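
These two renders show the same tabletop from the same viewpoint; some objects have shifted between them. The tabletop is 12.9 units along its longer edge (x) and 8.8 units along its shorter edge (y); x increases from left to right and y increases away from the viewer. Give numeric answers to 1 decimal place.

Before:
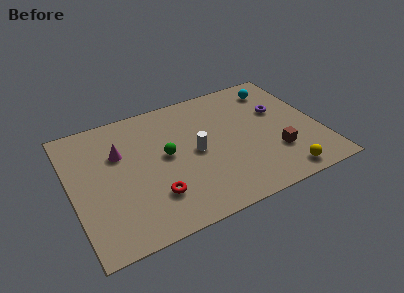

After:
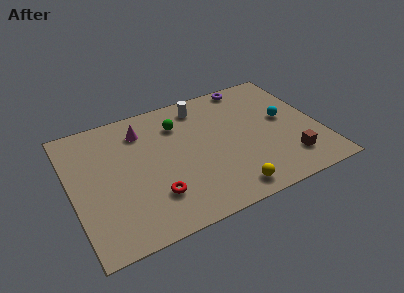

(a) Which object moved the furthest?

the white cylinder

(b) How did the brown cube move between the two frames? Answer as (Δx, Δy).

(0.6, -0.7)

The brown cube started near (10.4, 2.6) and ended near (11.0, 1.9).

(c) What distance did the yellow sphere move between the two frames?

2.8

The yellow sphere was near (10.5, 1.0) before and (7.7, 1.1) after, so it travelled √(2.8² + 0.1²) ≈ 2.8 units.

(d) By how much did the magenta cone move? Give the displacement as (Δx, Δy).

(1.3, 1.1)

The magenta cone was at about (2.6, 5.8) and moved to about (3.9, 6.9).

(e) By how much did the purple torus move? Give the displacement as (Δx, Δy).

(-1.2, 2.5)

The purple torus was at about (11.0, 5.5) and moved to about (9.8, 8.0).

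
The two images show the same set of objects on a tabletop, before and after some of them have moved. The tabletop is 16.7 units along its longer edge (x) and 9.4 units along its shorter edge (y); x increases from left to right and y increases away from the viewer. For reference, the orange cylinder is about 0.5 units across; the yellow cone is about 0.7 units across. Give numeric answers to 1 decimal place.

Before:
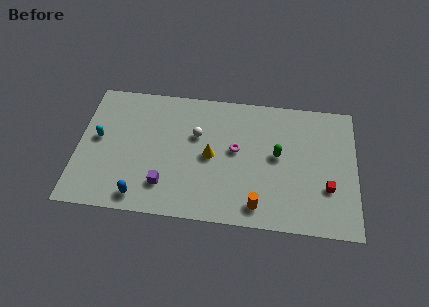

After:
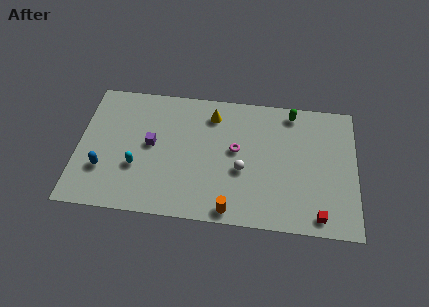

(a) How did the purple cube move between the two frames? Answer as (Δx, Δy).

(-0.9, 2.8)

The purple cube started near (5.3, 2.2) and ended near (4.4, 5.0).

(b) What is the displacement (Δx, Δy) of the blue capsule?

(-2.3, 1.7)

The blue capsule was at about (3.9, 1.2) and moved to about (1.6, 2.9).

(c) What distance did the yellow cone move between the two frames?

3.0

The yellow cone was near (8.0, 4.6) before and (8.0, 7.6) after, so it travelled √(0.0² + 3.0²) ≈ 3.0 units.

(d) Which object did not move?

the magenta torus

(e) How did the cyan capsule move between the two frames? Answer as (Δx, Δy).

(2.4, -1.8)

The cyan capsule started near (1.2, 5.1) and ended near (3.6, 3.3).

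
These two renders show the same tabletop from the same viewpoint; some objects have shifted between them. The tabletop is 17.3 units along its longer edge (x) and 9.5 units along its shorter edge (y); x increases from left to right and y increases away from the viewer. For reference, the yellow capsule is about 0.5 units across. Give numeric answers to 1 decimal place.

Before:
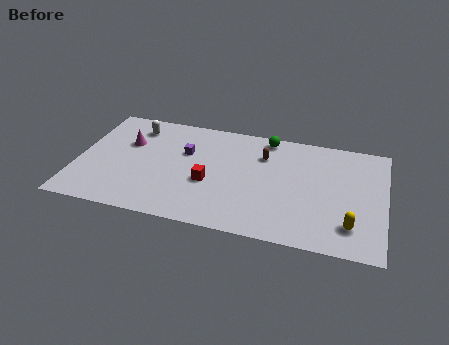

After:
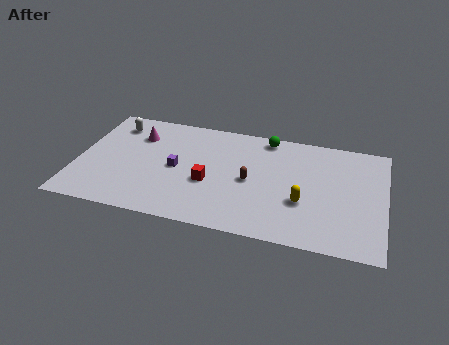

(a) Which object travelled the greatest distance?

the yellow capsule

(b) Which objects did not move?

the red cube and the green sphere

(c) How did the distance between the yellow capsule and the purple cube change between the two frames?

-3.0

The distance was about 10.3 in the first image and 7.3 in the second, so they moved 3.0 units closer together.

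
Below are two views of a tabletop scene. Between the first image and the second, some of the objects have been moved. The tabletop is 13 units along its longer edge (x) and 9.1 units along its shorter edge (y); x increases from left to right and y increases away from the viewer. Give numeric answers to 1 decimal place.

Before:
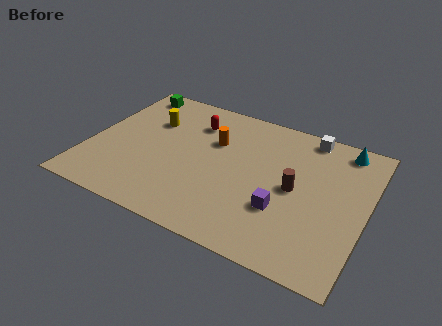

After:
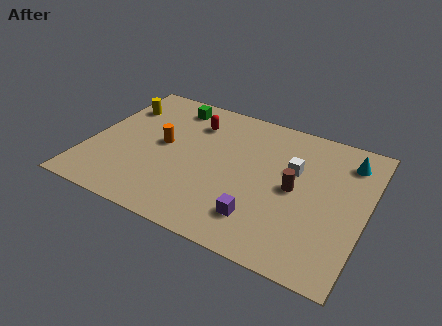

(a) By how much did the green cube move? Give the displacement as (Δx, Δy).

(2.1, -0.3)

The green cube was at about (1.3, 8.0) and moved to about (3.4, 7.7).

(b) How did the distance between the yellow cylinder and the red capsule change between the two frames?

+1.5

Before: roughly 2.1 units apart; after: 3.6. That's 1.5 units further apart.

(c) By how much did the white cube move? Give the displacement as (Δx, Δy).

(-0.4, -2.5)

From the two frames, the white cube sits at roughly (9.9, 8.2) before and (9.5, 5.7) after.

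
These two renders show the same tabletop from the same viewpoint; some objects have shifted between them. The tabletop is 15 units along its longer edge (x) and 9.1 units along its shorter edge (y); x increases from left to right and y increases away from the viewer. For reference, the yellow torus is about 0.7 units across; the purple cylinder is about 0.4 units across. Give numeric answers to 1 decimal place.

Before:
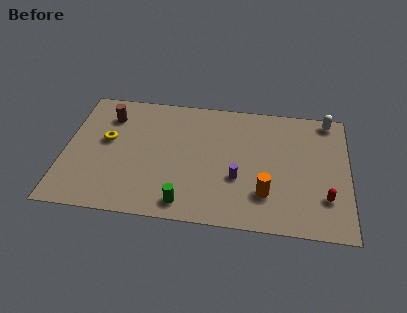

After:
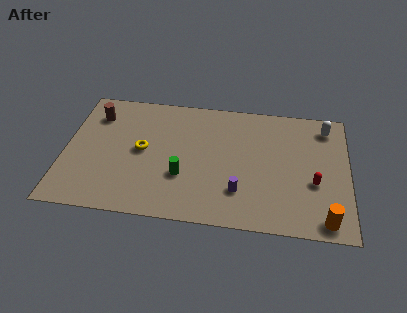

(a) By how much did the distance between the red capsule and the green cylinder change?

-0.5

They were about 7.4 units apart before and 6.9 after — 0.5 units closer together.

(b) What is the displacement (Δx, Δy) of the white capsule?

(-0.1, -0.6)

From the two frames, the white capsule sits at roughly (13.9, 8.2) before and (13.8, 7.6) after.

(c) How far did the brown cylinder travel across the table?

0.7

From (2.2, 7.0) to (1.5, 7.0), the brown cylinder covered √(0.7² + 0.0²) ≈ 0.7 units.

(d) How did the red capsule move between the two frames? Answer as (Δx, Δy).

(-0.6, 1.0)

The red capsule started near (13.8, 2.5) and ended near (13.2, 3.5).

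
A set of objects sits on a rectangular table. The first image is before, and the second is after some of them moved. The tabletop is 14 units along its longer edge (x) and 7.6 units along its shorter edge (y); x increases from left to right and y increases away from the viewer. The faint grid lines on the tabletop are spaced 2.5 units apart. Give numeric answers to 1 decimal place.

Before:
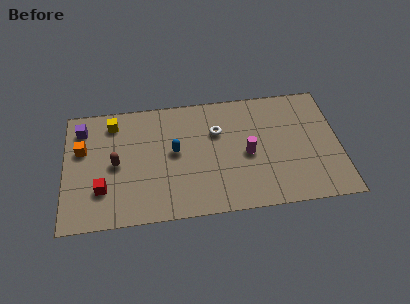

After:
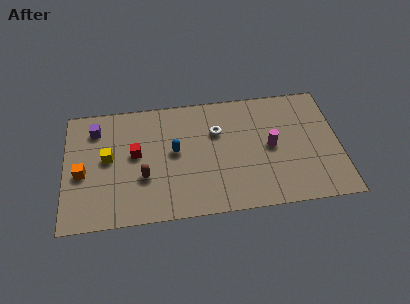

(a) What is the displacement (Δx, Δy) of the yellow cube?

(-0.3, -2.2)

The yellow cube started near (2.5, 6.3) and ended near (2.2, 4.1).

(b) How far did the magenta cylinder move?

1.2

The magenta cylinder moved from about (9.3, 3.5) to (10.5, 3.8), a distance of √(1.2² + 0.3²) ≈ 1.2.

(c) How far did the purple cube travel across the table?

0.7

From (0.9, 6.1) to (1.6, 6.0), the purple cube covered √(0.7² + 0.1²) ≈ 0.7 units.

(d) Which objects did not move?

the blue capsule and the white torus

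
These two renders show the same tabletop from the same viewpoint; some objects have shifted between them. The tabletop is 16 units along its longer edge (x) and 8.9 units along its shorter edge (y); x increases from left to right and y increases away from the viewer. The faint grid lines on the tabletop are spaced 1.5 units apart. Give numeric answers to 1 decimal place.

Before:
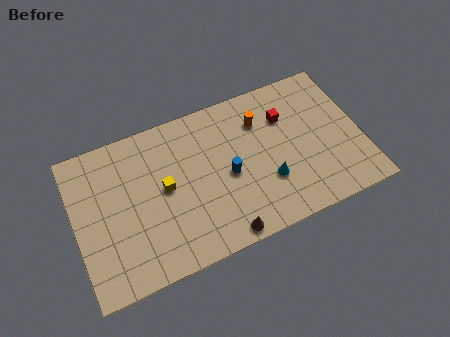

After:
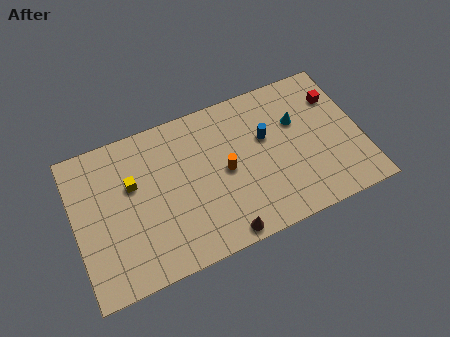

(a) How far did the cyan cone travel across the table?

3.5

From (10.6, 2.9) to (12.6, 5.8), the cyan cone covered √(2.0² + 2.9²) ≈ 3.5 units.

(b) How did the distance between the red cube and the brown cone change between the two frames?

+2.2

The distance was about 6.9 in the first image and 9.1 in the second, so they moved 2.2 units further apart.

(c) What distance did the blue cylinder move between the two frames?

2.7

The blue cylinder was near (8.5, 4.1) before and (10.8, 5.5) after, so it travelled √(2.3² + 1.4²) ≈ 2.7 units.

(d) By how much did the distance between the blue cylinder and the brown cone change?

+2.2

They were about 3.4 units apart before and 5.6 after — 2.2 units further apart.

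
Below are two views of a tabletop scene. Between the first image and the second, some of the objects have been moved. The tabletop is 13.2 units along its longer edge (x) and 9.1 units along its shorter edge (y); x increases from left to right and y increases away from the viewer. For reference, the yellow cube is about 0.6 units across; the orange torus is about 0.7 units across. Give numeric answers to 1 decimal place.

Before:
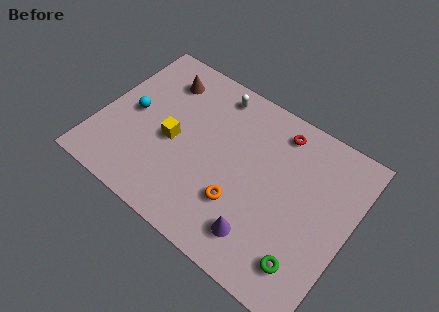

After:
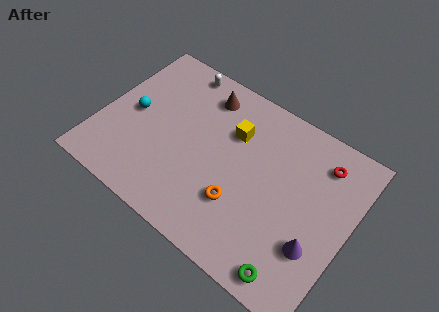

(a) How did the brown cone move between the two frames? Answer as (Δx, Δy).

(2.2, 0.3)

The brown cone started near (2.7, 7.2) and ended near (4.9, 7.5).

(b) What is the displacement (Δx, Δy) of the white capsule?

(-2.1, 0.3)

From the two frames, the white capsule sits at roughly (5.4, 7.9) before and (3.3, 8.2) after.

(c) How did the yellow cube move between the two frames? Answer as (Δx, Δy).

(2.8, 2.2)

The yellow cube was at about (3.9, 4.1) and moved to about (6.7, 6.3).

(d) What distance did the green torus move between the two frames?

0.9

The green torus moved from about (11.5, 1.8) to (11.1, 1.0), a distance of √(0.4² + 0.8²) ≈ 0.9.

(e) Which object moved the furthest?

the yellow cube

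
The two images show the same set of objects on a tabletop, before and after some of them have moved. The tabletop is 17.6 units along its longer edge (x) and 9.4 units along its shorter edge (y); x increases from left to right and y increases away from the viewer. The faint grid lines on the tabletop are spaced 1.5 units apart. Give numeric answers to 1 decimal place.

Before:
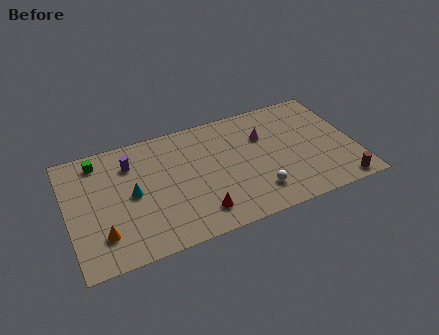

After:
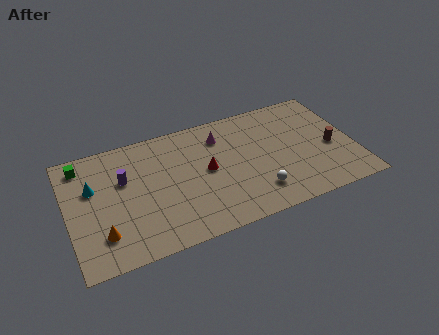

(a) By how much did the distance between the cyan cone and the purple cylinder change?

-0.5

The distance was about 2.4 in the first image and 1.9 in the second, so they moved 0.5 units closer together.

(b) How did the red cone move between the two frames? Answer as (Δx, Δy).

(0.8, 3.1)

The red cone started near (7.7, 1.8) and ended near (8.5, 4.9).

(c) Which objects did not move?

the orange cone and the white sphere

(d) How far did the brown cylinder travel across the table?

3.2

From (16.3, 0.9) to (16.2, 4.1), the brown cylinder covered √(0.1² + 3.2²) ≈ 3.2 units.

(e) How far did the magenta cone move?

2.8

From (12.2, 6.4) to (9.6, 7.3), the magenta cone covered √(2.6² + 0.9²) ≈ 2.8 units.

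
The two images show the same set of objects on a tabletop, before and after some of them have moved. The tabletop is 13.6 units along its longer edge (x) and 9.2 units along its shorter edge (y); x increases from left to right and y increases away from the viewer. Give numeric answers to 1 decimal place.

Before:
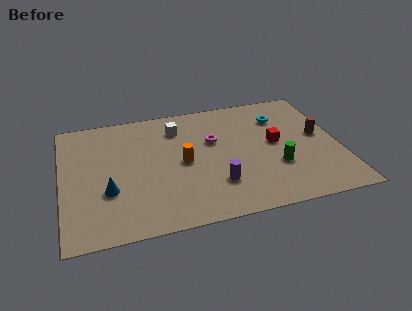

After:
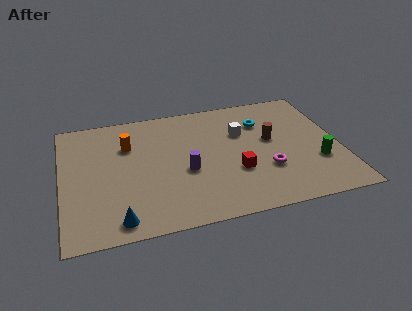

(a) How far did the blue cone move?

2.1

The blue cone was near (2.2, 3.2) before and (2.6, 1.1) after, so it travelled √(0.4² + 2.1²) ≈ 2.1 units.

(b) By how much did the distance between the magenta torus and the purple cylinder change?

+0.7

Before: roughly 3.3 units apart; after: 4.0. That's 0.7 units further apart.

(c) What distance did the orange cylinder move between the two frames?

3.2

From (5.9, 4.5) to (3.3, 6.4), the orange cylinder covered √(2.6² + 1.9²) ≈ 3.2 units.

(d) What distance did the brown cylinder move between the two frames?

2.4

From (12.7, 5.0) to (10.3, 5.2), the brown cylinder covered √(2.4² + 0.2²) ≈ 2.4 units.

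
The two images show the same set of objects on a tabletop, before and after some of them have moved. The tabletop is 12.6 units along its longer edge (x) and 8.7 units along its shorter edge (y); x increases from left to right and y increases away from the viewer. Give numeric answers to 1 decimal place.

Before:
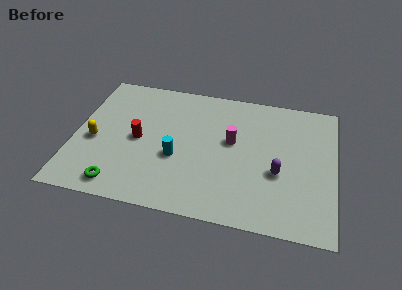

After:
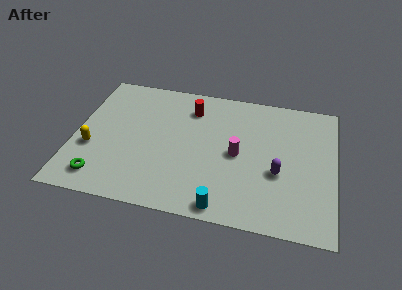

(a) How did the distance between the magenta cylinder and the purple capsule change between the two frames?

-0.6

They were about 2.8 units apart before and 2.2 after — 0.6 units closer together.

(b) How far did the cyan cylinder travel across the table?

3.5

The cyan cylinder moved from about (5.0, 3.4) to (7.4, 0.8), a distance of √(2.4² + 2.6²) ≈ 3.5.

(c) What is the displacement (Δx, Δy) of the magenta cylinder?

(0.3, -0.8)

The magenta cylinder was at about (7.6, 5.0) and moved to about (7.9, 4.2).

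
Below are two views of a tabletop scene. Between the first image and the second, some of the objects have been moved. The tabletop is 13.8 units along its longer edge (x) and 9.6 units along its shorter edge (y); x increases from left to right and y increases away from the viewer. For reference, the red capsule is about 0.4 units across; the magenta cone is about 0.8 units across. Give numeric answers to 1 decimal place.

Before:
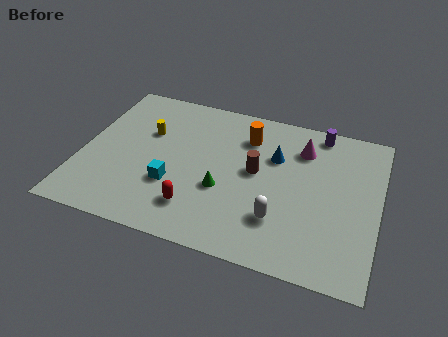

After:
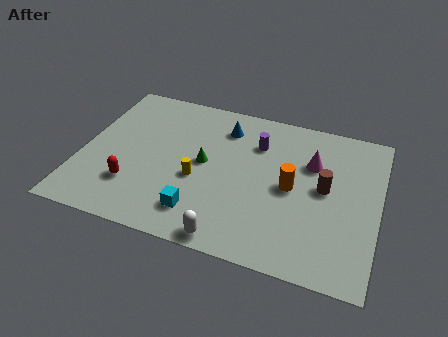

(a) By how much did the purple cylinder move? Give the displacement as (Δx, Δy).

(-2.8, -1.6)

The purple cylinder was at about (10.8, 8.6) and moved to about (8.0, 7.0).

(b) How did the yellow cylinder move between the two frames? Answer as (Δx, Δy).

(2.6, -2.3)

From the two frames, the yellow cylinder sits at roughly (2.9, 6.2) before and (5.5, 3.9) after.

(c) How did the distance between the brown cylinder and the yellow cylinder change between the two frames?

+0.6

The distance was about 5.3 in the first image and 5.9 in the second, so they moved 0.6 units further apart.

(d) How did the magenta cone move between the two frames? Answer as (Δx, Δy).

(0.5, -0.8)

From the two frames, the magenta cone sits at roughly (10.1, 7.3) before and (10.6, 6.5) after.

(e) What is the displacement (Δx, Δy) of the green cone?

(-1.0, 1.4)

From the two frames, the green cone sits at roughly (6.7, 3.6) before and (5.7, 5.0) after.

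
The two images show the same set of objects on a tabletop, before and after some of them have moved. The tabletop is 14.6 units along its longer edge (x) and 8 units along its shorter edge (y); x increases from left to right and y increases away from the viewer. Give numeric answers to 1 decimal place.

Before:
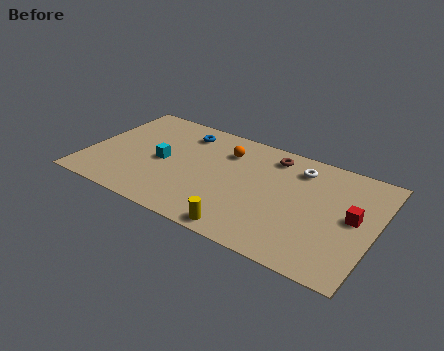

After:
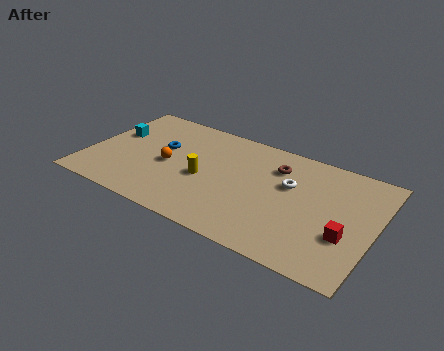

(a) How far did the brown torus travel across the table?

0.8

The brown torus was near (9.1, 6.7) before and (9.4, 6.0) after, so it travelled √(0.3² + 0.7²) ≈ 0.8 units.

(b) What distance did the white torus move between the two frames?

1.4

The white torus moved from about (10.5, 6.4) to (10.2, 5.0), a distance of √(0.3² + 1.4²) ≈ 1.4.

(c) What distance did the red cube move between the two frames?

1.4

From (13.5, 4.2) to (13.3, 2.8), the red cube covered √(0.2² + 1.4²) ≈ 1.4 units.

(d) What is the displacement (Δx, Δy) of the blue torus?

(-0.9, -1.7)

The blue torus started near (4.5, 6.5) and ended near (3.6, 4.8).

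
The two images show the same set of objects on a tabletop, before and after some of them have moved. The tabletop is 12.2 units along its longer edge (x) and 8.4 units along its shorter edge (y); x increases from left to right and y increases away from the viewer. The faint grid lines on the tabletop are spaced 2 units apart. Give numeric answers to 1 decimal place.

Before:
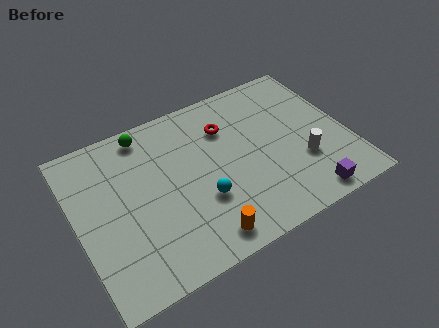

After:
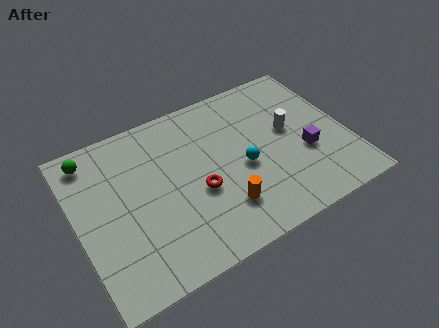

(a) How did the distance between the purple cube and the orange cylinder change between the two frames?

-0.6

The distance was about 4.7 in the first image and 4.1 in the second, so they moved 0.6 units closer together.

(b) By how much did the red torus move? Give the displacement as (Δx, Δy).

(-1.7, -2.7)

The red torus was at about (7.0, 6.1) and moved to about (5.3, 3.4).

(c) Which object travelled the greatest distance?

the red torus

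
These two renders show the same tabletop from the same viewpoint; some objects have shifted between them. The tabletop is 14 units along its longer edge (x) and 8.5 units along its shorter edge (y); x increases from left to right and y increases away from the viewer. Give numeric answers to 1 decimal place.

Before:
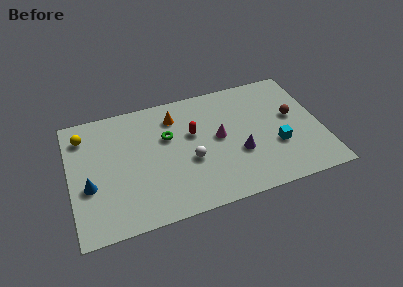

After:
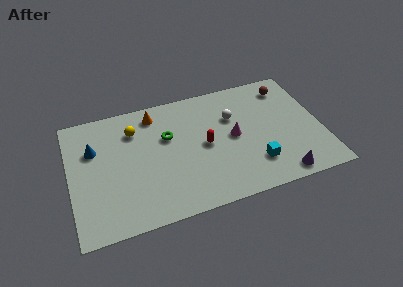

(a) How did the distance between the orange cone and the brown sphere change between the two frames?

+0.7

Before: roughly 6.8 units apart; after: 7.5. That's 0.7 units further apart.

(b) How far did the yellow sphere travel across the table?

2.8

The yellow sphere moved from about (0.9, 6.8) to (3.7, 6.4), a distance of √(2.8² + 0.4²) ≈ 2.8.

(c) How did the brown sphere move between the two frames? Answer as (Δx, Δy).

(-0.1, 2.2)

From the two frames, the brown sphere sits at roughly (12.5, 4.8) before and (12.4, 7.0) after.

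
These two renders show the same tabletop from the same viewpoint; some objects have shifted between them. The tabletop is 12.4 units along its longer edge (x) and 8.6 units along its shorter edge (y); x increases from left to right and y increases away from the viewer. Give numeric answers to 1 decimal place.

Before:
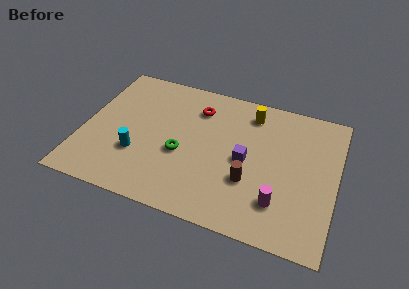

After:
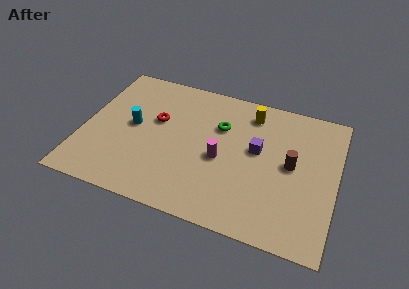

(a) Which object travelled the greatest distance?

the magenta cylinder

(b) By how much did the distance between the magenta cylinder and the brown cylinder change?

+1.8

Before: roughly 1.7 units apart; after: 3.5. That's 1.8 units further apart.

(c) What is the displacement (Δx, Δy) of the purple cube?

(0.5, 0.8)

The purple cube was at about (8.0, 4.1) and moved to about (8.5, 4.9).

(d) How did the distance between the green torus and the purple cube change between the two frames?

-1.1

Before: roughly 3.2 units apart; after: 2.1. That's 1.1 units closer together.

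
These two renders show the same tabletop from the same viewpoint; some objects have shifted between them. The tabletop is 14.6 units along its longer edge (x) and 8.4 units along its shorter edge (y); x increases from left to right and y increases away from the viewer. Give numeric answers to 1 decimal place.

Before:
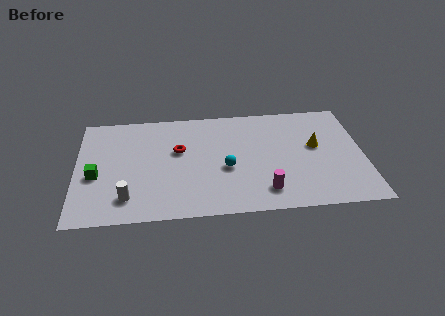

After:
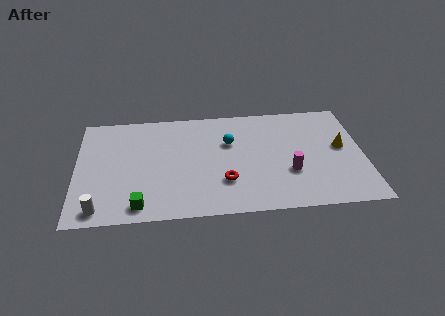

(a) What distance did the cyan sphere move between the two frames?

2.0

The cyan sphere moved from about (7.6, 3.5) to (7.8, 5.5), a distance of √(0.2² + 2.0²) ≈ 2.0.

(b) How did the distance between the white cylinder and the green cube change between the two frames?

-0.4

They were about 2.4 units apart before and 2.0 after — 0.4 units closer together.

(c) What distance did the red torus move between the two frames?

3.5

From (5.2, 5.1) to (7.5, 2.5), the red torus covered √(2.3² + 2.6²) ≈ 3.5 units.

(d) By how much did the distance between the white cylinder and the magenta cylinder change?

+2.9

Before: roughly 6.9 units apart; after: 9.8. That's 2.9 units further apart.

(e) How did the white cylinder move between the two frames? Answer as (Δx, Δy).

(-1.4, -0.7)

The white cylinder started near (2.6, 1.7) and ended near (1.2, 1.0).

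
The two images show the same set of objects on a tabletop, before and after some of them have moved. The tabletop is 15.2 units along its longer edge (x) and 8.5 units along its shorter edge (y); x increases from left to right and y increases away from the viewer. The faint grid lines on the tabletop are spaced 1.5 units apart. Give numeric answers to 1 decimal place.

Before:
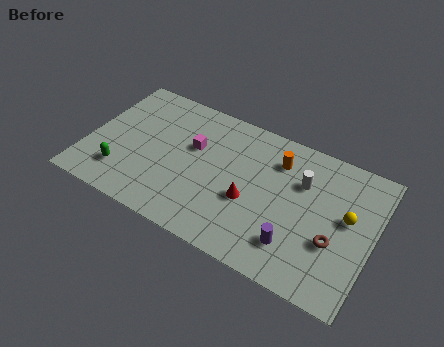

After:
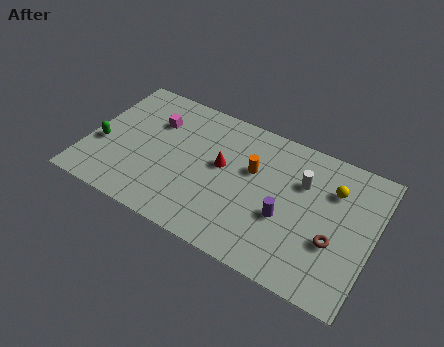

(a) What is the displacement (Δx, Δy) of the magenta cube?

(-2.2, 0.7)

From the two frames, the magenta cube sits at roughly (5.5, 5.3) before and (3.3, 6.0) after.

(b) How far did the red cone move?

2.2

The red cone moved from about (8.8, 3.4) to (7.1, 4.8), a distance of √(1.7² + 1.4²) ≈ 2.2.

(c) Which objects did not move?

the brown torus and the white cylinder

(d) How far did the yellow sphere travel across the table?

1.6

The yellow sphere was near (13.8, 4.8) before and (12.9, 6.1) after, so it travelled √(0.9² + 1.3²) ≈ 1.6 units.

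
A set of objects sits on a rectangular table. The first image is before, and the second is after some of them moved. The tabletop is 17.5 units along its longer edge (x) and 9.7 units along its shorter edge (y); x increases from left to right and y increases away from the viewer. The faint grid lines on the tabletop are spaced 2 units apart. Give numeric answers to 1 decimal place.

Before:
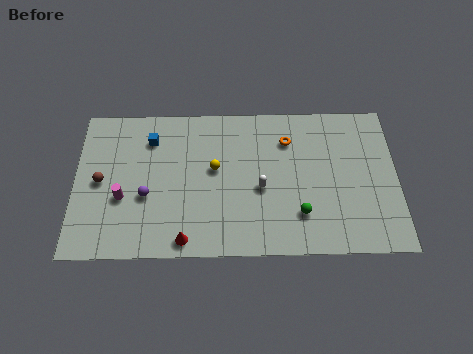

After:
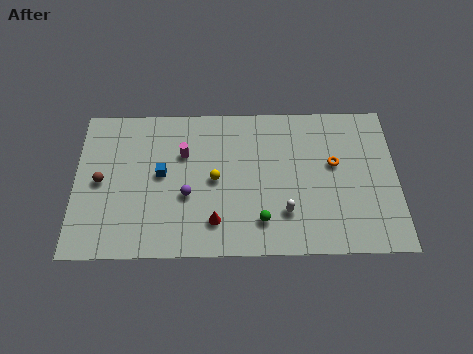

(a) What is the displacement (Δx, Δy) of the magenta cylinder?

(3.3, 2.8)

From the two frames, the magenta cylinder sits at roughly (2.6, 3.7) before and (5.9, 6.5) after.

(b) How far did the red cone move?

1.9

From (6.0, 1.0) to (7.6, 2.1), the red cone covered √(1.6² + 1.1²) ≈ 1.9 units.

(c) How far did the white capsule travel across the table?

2.1

The white capsule moved from about (10.1, 4.2) to (11.4, 2.6), a distance of √(1.3² + 1.6²) ≈ 2.1.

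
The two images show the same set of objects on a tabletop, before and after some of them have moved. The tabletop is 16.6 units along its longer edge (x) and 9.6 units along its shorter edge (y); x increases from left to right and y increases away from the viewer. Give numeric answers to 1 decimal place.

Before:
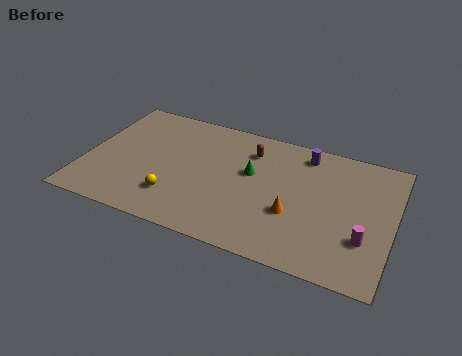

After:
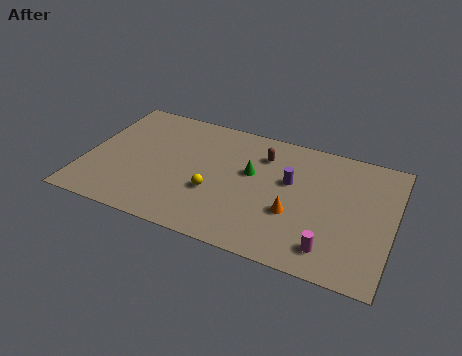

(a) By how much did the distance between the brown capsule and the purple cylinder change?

-0.8

The distance was about 3.0 in the first image and 2.2 in the second, so they moved 0.8 units closer together.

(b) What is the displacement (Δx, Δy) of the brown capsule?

(0.7, -0.1)

The brown capsule started near (8.7, 7.4) and ended near (9.4, 7.3).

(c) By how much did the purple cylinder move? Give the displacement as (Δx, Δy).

(-0.6, -2.4)

From the two frames, the purple cylinder sits at roughly (11.6, 8.2) before and (11.0, 5.8) after.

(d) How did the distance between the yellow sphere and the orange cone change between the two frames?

-2.1

Before: roughly 6.4 units apart; after: 4.3. That's 2.1 units closer together.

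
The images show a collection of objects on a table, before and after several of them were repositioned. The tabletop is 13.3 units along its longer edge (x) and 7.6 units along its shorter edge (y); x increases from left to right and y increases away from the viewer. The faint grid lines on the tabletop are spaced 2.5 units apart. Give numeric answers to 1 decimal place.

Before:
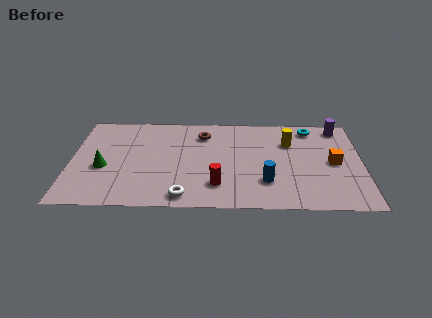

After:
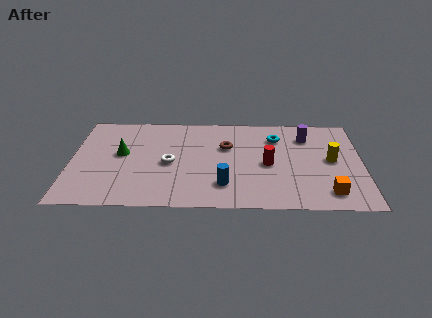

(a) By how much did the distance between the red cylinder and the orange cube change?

-2.1

The distance was about 5.6 in the first image and 3.5 in the second, so they moved 2.1 units closer together.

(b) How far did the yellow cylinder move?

2.4

From (10.0, 5.3) to (11.9, 3.9), the yellow cylinder covered √(1.9² + 1.4²) ≈ 2.4 units.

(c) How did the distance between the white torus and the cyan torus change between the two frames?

-2.7

Before: roughly 8.1 units apart; after: 5.4. That's 2.7 units closer together.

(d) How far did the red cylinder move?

2.9

From (6.7, 1.8) to (9.0, 3.5), the red cylinder covered √(2.3² + 1.7²) ≈ 2.9 units.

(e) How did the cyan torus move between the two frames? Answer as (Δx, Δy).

(-1.6, -0.8)

From the two frames, the cyan torus sits at roughly (11.0, 6.5) before and (9.4, 5.7) after.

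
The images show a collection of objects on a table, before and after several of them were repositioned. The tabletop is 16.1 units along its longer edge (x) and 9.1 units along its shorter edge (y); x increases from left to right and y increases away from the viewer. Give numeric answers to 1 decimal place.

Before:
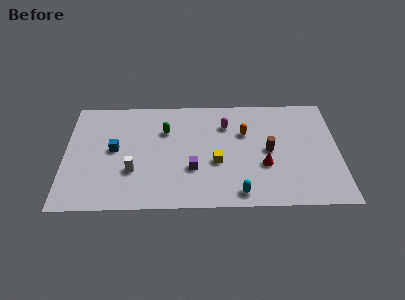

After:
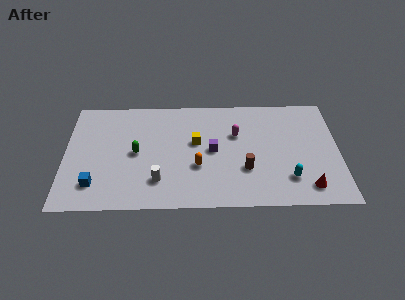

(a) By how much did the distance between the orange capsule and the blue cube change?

-1.7

They were about 7.8 units apart before and 6.1 after — 1.7 units closer together.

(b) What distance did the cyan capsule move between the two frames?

3.1

The cyan capsule moved from about (10.2, 1.1) to (13.1, 2.2), a distance of √(2.9² + 1.1²) ≈ 3.1.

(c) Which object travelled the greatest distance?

the orange capsule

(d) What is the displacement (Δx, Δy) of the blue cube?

(-1.1, -2.8)

The blue cube was at about (2.9, 4.8) and moved to about (1.8, 2.0).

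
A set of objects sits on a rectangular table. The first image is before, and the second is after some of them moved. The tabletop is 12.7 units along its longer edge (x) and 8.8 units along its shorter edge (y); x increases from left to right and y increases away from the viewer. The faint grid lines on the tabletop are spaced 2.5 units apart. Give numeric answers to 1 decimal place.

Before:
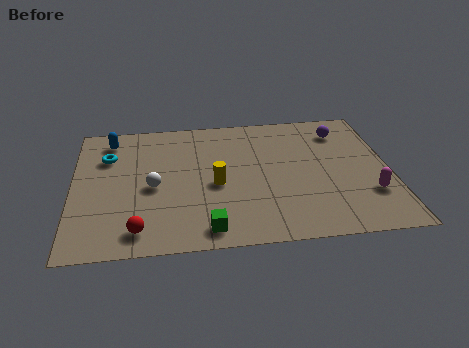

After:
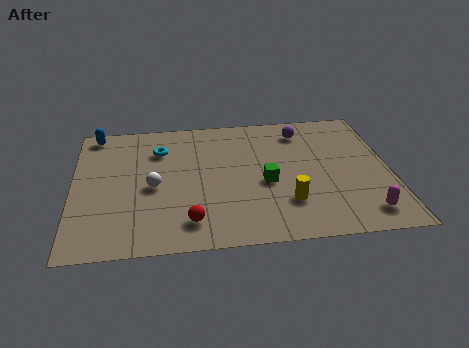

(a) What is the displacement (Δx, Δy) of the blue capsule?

(-0.6, 0.5)

The blue capsule was at about (1.5, 7.4) and moved to about (0.9, 7.9).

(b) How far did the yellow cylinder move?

3.2

The yellow cylinder moved from about (5.7, 3.9) to (8.5, 2.4), a distance of √(2.8² + 1.5²) ≈ 3.2.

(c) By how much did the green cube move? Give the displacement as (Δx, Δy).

(2.4, 2.7)

The green cube was at about (5.3, 1.1) and moved to about (7.7, 3.8).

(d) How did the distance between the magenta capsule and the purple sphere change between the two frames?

+1.7

They were about 4.5 units apart before and 6.2 after — 1.7 units further apart.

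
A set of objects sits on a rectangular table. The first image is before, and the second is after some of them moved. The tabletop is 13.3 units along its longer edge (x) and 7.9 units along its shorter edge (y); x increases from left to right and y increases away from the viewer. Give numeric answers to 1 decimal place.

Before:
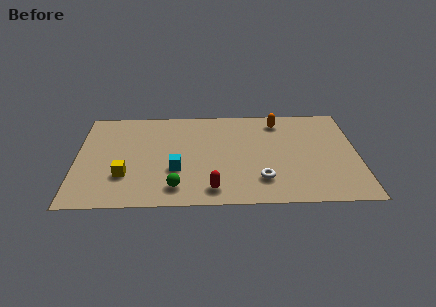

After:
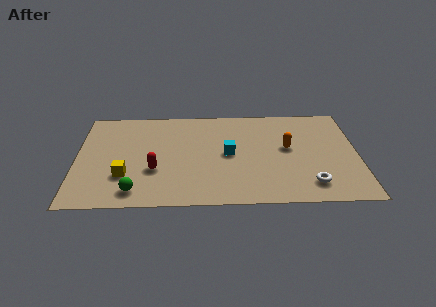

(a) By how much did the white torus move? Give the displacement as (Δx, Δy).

(2.3, -0.4)

The white torus started near (8.7, 1.9) and ended near (11.0, 1.5).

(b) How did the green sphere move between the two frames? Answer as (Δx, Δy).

(-1.9, -0.2)

From the two frames, the green sphere sits at roughly (4.7, 1.4) before and (2.8, 1.2) after.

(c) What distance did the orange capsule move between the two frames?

2.2

The orange capsule moved from about (9.6, 6.6) to (10.0, 4.4), a distance of √(0.4² + 2.2²) ≈ 2.2.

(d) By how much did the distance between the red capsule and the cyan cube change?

+1.4

The distance was about 2.3 in the first image and 3.7 in the second, so they moved 1.4 units further apart.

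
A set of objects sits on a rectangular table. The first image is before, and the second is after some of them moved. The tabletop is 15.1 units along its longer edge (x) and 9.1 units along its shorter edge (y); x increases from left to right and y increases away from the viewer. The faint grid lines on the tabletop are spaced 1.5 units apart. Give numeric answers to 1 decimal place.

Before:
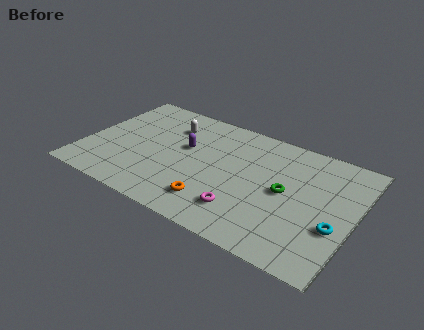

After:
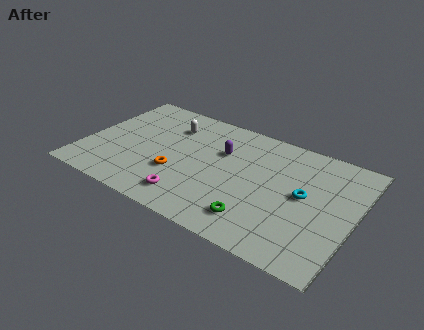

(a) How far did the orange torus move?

2.6

The orange torus was near (7.7, 1.9) before and (5.4, 3.1) after, so it travelled √(2.3² + 1.2²) ≈ 2.6 units.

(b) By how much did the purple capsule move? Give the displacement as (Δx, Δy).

(2.0, 0.6)

The purple capsule started near (5.5, 5.4) and ended near (7.5, 6.0).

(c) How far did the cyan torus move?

2.4

The cyan torus was near (14.2, 3.3) before and (12.3, 4.8) after, so it travelled √(1.9² + 1.5²) ≈ 2.4 units.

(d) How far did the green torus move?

3.0

From (11.3, 4.6) to (10.1, 1.8), the green torus covered √(1.2² + 2.8²) ≈ 3.0 units.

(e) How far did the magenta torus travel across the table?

2.9

The magenta torus was near (9.3, 2.1) before and (6.4, 1.6) after, so it travelled √(2.9² + 0.5²) ≈ 2.9 units.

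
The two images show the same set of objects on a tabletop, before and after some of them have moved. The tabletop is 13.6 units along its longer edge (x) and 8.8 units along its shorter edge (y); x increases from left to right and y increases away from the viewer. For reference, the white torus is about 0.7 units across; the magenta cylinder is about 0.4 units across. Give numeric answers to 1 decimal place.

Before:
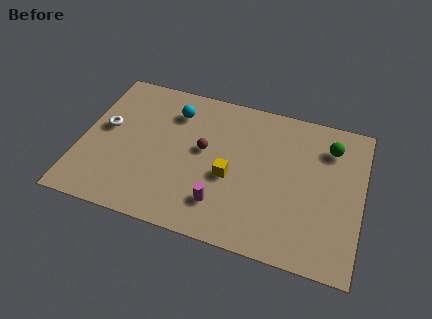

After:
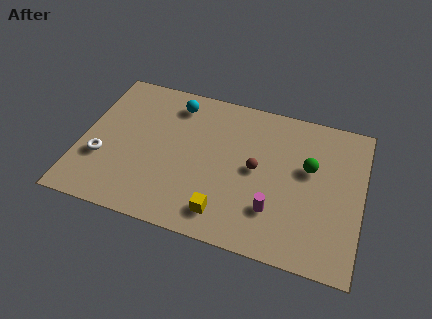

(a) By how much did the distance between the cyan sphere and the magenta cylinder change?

+1.6

The distance was about 5.5 in the first image and 7.1 in the second, so they moved 1.6 units further apart.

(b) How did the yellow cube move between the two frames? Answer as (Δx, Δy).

(-0.1, -2.2)

The yellow cube started near (7.3, 3.7) and ended near (7.2, 1.5).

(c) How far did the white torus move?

1.9

The white torus was near (1.1, 4.9) before and (1.1, 3.0) after, so it travelled √(0.0² + 1.9²) ≈ 1.9 units.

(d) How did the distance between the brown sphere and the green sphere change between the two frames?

-3.7

They were about 6.3 units apart before and 2.6 after — 3.7 units closer together.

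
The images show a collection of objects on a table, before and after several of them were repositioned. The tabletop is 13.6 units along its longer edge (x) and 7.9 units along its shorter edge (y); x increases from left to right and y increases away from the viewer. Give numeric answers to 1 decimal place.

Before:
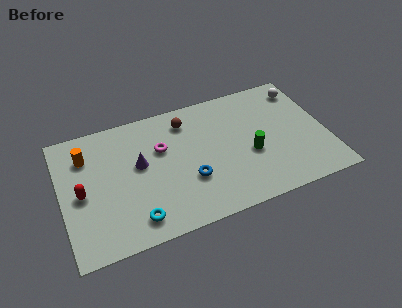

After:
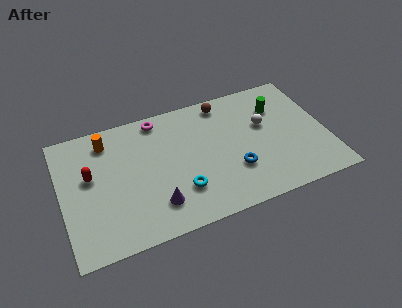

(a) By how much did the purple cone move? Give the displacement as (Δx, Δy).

(0.6, -2.7)

The purple cone started near (4.0, 4.5) and ended near (4.6, 1.8).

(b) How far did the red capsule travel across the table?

1.0

The red capsule was near (1.0, 3.7) before and (1.5, 4.6) after, so it travelled √(0.5² + 0.9²) ≈ 1.0 units.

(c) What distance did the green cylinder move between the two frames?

3.0

From (9.6, 3.2) to (11.3, 5.7), the green cylinder covered √(1.7² + 2.5²) ≈ 3.0 units.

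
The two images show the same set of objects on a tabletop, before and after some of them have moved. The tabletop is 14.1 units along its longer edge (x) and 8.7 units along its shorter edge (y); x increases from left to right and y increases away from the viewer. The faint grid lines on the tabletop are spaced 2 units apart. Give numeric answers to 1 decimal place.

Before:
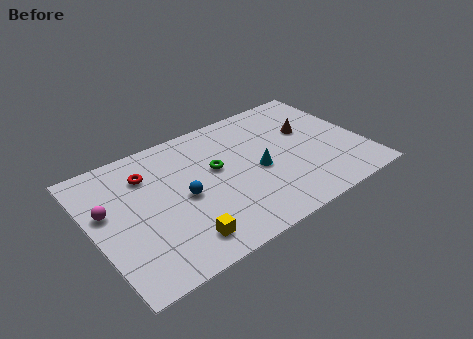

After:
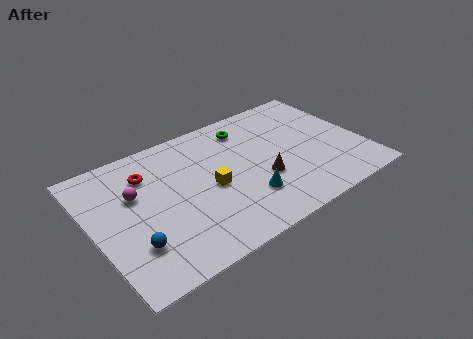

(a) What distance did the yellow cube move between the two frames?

3.2

From (4.0, 1.5) to (6.0, 4.0), the yellow cube covered √(2.0² + 2.5²) ≈ 3.2 units.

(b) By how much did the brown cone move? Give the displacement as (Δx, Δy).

(-2.9, -2.2)

The brown cone was at about (11.5, 5.4) and moved to about (8.6, 3.2).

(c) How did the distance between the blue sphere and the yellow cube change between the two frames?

+1.9

They were about 2.7 units apart before and 4.6 after — 1.9 units further apart.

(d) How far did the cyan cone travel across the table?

1.7

The cyan cone was near (8.5, 3.9) before and (7.6, 2.4) after, so it travelled √(0.9² + 1.5²) ≈ 1.7 units.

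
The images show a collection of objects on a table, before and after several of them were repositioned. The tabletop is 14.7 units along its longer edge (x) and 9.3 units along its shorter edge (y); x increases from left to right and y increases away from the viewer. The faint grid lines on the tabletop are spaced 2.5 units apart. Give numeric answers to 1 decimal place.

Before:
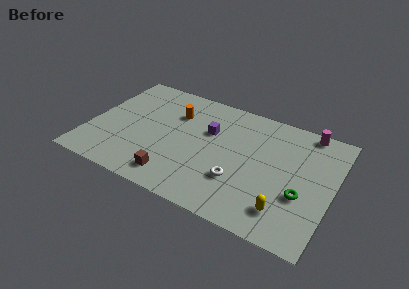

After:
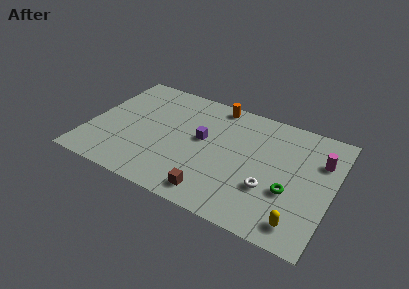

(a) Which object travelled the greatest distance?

the orange cylinder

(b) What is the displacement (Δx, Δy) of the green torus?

(-0.7, 0.0)

The green torus started near (13.0, 3.4) and ended near (12.3, 3.4).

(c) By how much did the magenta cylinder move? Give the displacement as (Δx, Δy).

(1.0, -2.0)

From the two frames, the magenta cylinder sits at roughly (12.8, 8.5) before and (13.8, 6.5) after.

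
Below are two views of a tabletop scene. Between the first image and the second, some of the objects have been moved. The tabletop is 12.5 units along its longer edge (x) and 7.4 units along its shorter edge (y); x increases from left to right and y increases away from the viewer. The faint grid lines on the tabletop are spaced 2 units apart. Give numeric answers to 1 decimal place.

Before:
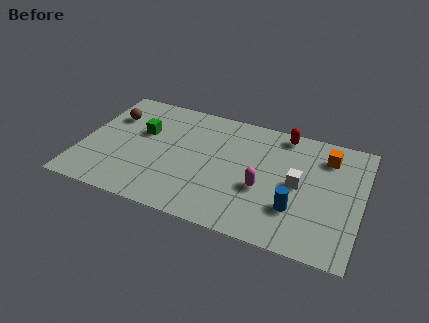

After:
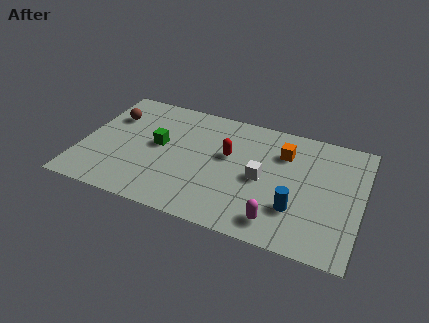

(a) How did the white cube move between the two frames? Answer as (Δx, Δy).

(-1.6, -0.2)

The white cube started near (9.7, 3.7) and ended near (8.1, 3.5).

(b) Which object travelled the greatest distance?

the red capsule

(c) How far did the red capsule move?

3.2

The red capsule moved from about (8.8, 6.6) to (6.5, 4.4), a distance of √(2.3² + 2.2²) ≈ 3.2.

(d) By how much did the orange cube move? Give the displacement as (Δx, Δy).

(-1.9, -0.4)

From the two frames, the orange cube sits at roughly (10.8, 5.8) before and (8.9, 5.4) after.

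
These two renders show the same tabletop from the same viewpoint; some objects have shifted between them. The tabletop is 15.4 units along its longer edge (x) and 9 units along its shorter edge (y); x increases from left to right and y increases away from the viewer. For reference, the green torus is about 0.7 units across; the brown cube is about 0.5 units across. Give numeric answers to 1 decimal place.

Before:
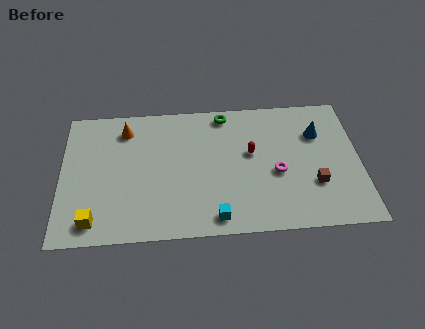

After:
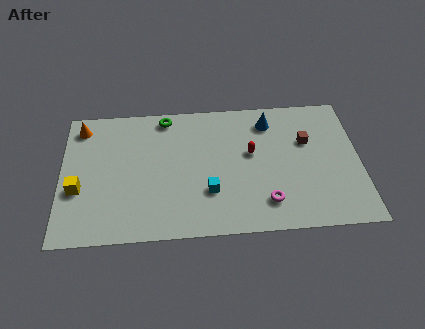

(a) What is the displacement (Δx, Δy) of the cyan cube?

(-0.3, 1.7)

The cyan cube was at about (7.9, 1.1) and moved to about (7.6, 2.8).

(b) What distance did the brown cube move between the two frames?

2.9

The brown cube moved from about (13.0, 2.9) to (12.7, 5.8), a distance of √(0.3² + 2.9²) ≈ 2.9.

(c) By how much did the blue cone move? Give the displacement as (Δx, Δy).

(-2.5, 1.0)

From the two frames, the blue cone sits at roughly (13.3, 6.3) before and (10.8, 7.3) after.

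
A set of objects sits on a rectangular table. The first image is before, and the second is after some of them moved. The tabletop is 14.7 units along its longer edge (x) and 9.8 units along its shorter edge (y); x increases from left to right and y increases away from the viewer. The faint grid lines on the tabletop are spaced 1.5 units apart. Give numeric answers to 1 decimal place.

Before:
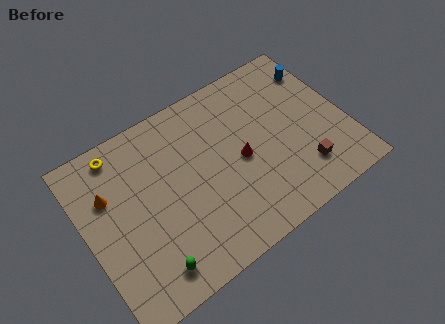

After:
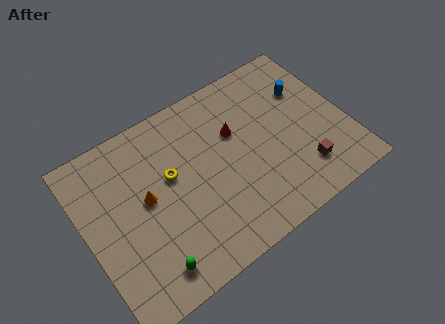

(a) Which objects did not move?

the green capsule and the brown cube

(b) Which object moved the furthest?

the yellow torus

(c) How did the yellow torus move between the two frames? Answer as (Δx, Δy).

(2.5, -2.8)

The yellow torus was at about (2.4, 8.6) and moved to about (4.9, 5.8).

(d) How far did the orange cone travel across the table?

2.3

The orange cone was near (1.5, 6.6) before and (3.4, 5.3) after, so it travelled √(1.9² + 1.3²) ≈ 2.3 units.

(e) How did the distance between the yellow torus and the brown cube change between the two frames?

-3.6

They were about 11.4 units apart before and 7.8 after — 3.6 units closer together.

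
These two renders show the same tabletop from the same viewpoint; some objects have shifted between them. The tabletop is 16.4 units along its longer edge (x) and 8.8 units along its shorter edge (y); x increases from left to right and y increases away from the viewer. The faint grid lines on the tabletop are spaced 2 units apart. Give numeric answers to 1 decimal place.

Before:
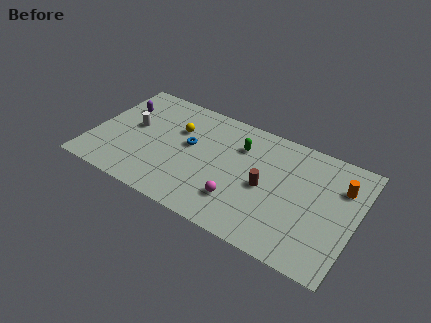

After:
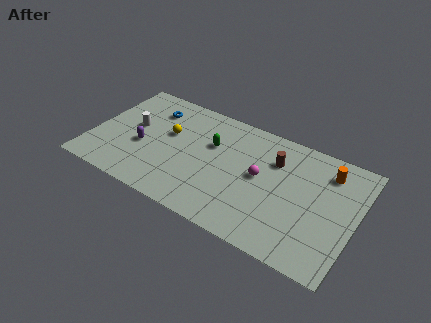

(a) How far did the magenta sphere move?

2.6

From (9.5, 2.3) to (10.5, 4.7), the magenta sphere covered √(1.0² + 2.4²) ≈ 2.6 units.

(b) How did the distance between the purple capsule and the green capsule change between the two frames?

-3.0

The distance was about 7.6 in the first image and 4.6 in the second, so they moved 3.0 units closer together.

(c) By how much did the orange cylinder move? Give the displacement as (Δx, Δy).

(-0.9, 0.7)

From the two frames, the orange cylinder sits at roughly (15.3, 6.3) before and (14.4, 7.0) after.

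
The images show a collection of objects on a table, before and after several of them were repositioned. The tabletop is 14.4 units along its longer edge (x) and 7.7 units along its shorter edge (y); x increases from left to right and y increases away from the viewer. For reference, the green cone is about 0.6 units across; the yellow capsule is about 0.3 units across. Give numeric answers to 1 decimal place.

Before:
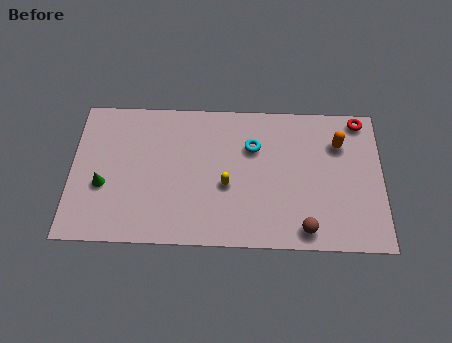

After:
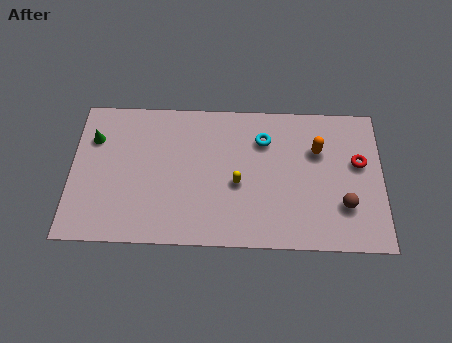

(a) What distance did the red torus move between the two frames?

2.3

The red torus moved from about (13.4, 6.9) to (13.3, 4.6), a distance of √(0.1² + 2.3²) ≈ 2.3.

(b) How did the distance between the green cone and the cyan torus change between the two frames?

+0.6

Before: roughly 7.3 units apart; after: 7.9. That's 0.6 units further apart.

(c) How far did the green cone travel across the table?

2.5

From (1.5, 3.0) to (1.0, 5.5), the green cone covered √(0.5² + 2.5²) ≈ 2.5 units.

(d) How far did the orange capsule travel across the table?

1.1

The orange capsule moved from about (12.4, 5.6) to (11.4, 5.2), a distance of √(1.0² + 0.4²) ≈ 1.1.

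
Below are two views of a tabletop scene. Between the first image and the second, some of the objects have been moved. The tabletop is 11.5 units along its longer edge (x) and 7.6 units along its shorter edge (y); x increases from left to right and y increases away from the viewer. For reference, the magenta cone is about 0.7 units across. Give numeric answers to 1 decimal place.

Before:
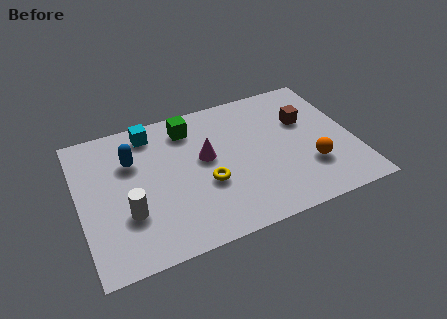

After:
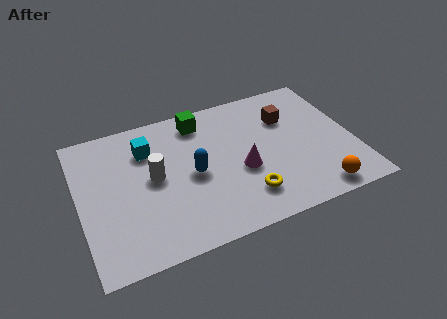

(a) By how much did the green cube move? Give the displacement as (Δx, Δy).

(0.5, 0.2)

From the two frames, the green cube sits at roughly (4.8, 6.2) before and (5.3, 6.4) after.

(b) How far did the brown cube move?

0.8

From (9.6, 4.9) to (8.9, 5.3), the brown cube covered √(0.7² + 0.4²) ≈ 0.8 units.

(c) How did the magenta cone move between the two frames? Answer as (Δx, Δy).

(1.4, -1.2)

The magenta cone was at about (5.3, 4.3) and moved to about (6.7, 3.1).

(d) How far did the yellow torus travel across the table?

1.9

The yellow torus moved from about (5.2, 2.9) to (6.7, 1.7), a distance of √(1.5² + 1.2²) ≈ 1.9.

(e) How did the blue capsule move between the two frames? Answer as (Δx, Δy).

(2.4, -1.6)

The blue capsule started near (2.3, 5.2) and ended near (4.7, 3.6).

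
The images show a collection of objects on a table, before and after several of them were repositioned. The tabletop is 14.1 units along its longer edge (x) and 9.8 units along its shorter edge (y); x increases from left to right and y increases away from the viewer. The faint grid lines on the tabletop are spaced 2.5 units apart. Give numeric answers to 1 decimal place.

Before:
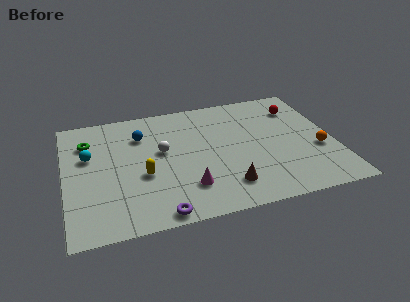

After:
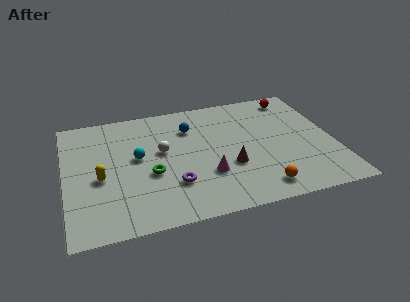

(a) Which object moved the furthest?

the green torus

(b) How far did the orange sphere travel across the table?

4.0

From (13.2, 3.7) to (9.9, 1.4), the orange sphere covered √(3.3² + 2.3²) ≈ 4.0 units.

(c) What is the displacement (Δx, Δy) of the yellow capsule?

(-2.2, 0.3)

The yellow capsule started near (4.0, 3.9) and ended near (1.8, 4.2).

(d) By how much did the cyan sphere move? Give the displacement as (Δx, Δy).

(2.5, -0.7)

The cyan sphere started near (1.3, 6.1) and ended near (3.8, 5.4).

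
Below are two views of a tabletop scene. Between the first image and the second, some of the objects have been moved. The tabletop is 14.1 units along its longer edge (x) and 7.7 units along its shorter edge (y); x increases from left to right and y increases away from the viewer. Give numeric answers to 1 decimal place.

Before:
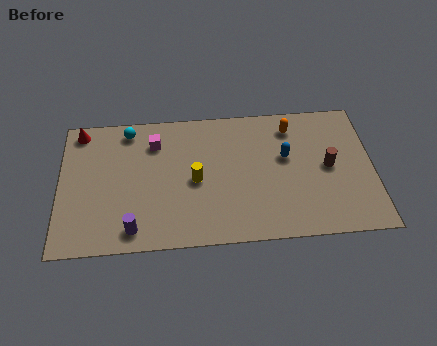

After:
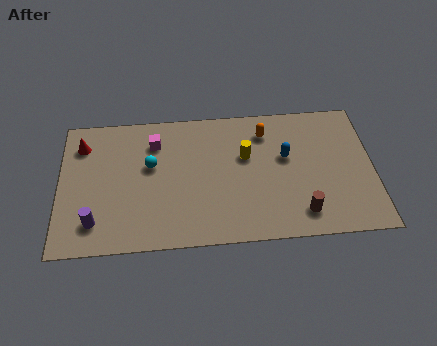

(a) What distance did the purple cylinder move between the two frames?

1.8

From (3.3, 1.1) to (1.6, 1.6), the purple cylinder covered √(1.7² + 0.5²) ≈ 1.8 units.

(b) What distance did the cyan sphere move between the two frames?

2.3

From (3.1, 6.7) to (4.1, 4.6), the cyan sphere covered √(1.0² + 2.1²) ≈ 2.3 units.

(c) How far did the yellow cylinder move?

2.6

From (6.1, 3.6) to (8.4, 4.8), the yellow cylinder covered √(2.3² + 1.2²) ≈ 2.6 units.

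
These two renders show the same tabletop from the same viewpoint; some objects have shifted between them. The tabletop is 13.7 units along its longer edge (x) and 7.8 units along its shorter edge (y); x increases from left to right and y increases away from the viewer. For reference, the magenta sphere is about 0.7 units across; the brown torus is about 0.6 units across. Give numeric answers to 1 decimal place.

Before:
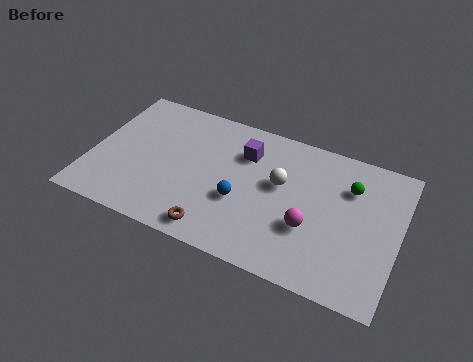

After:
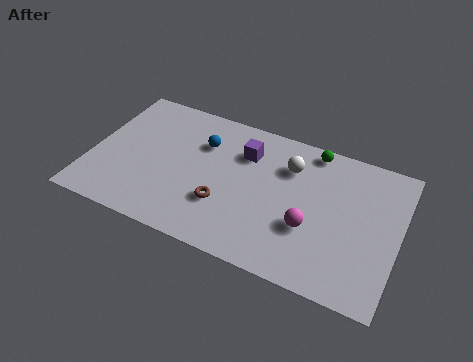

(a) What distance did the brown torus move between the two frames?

1.5

The brown torus was near (5.9, 1.0) before and (6.1, 2.5) after, so it travelled √(0.2² + 1.5²) ≈ 1.5 units.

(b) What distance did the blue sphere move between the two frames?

3.2

From (6.8, 3.0) to (4.8, 5.5), the blue sphere covered √(2.0² + 2.5²) ≈ 3.2 units.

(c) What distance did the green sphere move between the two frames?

2.3

The green sphere was near (11.4, 5.6) before and (9.6, 7.0) after, so it travelled √(1.8² + 1.4²) ≈ 2.3 units.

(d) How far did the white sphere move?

1.1

The white sphere was near (8.4, 4.6) before and (8.7, 5.7) after, so it travelled √(0.3² + 1.1²) ≈ 1.1 units.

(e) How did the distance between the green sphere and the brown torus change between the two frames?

-1.5

They were about 7.2 units apart before and 5.7 after — 1.5 units closer together.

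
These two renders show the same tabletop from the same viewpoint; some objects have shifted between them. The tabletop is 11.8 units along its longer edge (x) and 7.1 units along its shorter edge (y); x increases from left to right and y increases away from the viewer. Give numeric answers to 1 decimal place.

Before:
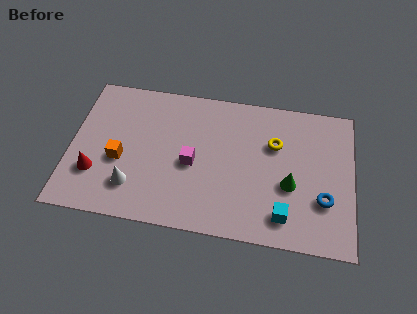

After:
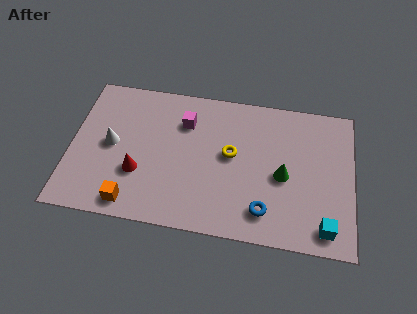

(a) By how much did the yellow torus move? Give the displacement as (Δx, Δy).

(-1.8, -0.8)

From the two frames, the yellow torus sits at roughly (8.5, 4.7) before and (6.7, 3.9) after.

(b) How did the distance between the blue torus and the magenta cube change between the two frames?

-0.4

The distance was about 5.6 in the first image and 5.2 in the second, so they moved 0.4 units closer together.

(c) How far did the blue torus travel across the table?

2.6

The blue torus was near (10.6, 2.3) before and (8.2, 1.4) after, so it travelled √(2.4² + 0.9²) ≈ 2.6 units.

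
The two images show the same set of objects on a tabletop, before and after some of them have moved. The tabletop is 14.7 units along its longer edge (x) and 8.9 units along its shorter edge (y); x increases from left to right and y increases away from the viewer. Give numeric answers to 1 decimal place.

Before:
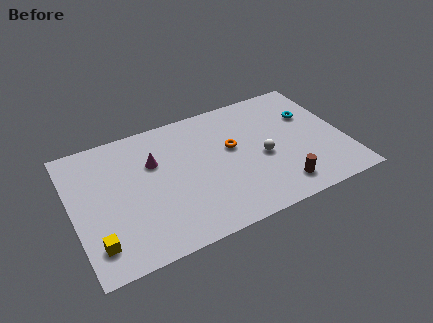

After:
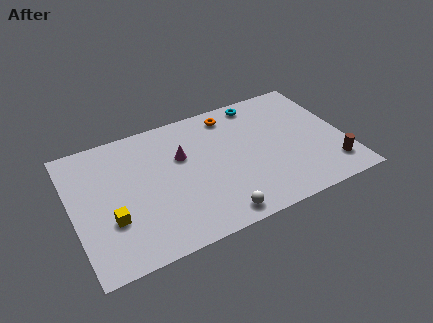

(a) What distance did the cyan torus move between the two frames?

3.3

The cyan torus was near (13.1, 5.9) before and (10.5, 7.9) after, so it travelled √(2.6² + 2.0²) ≈ 3.3 units.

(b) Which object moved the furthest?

the white sphere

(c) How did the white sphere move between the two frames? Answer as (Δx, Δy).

(-2.9, -2.9)

The white sphere was at about (10.2, 3.9) and moved to about (7.3, 1.0).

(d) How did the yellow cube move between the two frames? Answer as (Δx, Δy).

(0.9, 1.2)

The yellow cube was at about (1.0, 1.8) and moved to about (1.9, 3.0).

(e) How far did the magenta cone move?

1.5

The magenta cone moved from about (4.5, 5.9) to (6.0, 5.7), a distance of √(1.5² + 0.2²) ≈ 1.5.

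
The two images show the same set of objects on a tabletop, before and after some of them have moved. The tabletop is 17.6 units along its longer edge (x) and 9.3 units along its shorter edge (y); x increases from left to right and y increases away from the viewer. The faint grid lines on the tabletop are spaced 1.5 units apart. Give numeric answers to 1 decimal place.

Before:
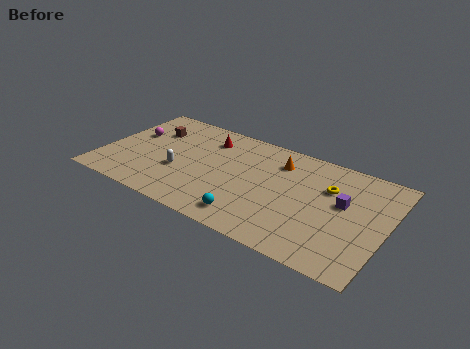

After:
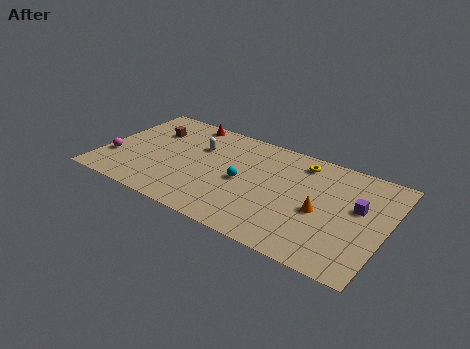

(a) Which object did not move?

the brown cube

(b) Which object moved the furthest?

the orange cone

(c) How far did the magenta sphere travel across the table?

2.9

The magenta sphere moved from about (1.5, 5.7) to (0.8, 2.9), a distance of √(0.7² + 2.8²) ≈ 2.9.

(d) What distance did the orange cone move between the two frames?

4.3

From (10.7, 7.2) to (13.7, 4.1), the orange cone covered √(3.0² + 3.1²) ≈ 4.3 units.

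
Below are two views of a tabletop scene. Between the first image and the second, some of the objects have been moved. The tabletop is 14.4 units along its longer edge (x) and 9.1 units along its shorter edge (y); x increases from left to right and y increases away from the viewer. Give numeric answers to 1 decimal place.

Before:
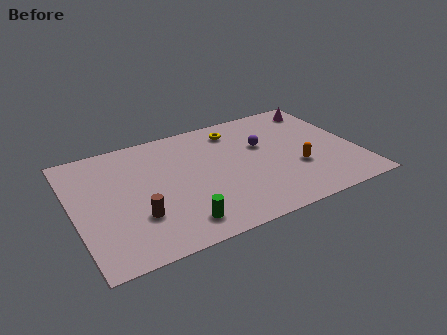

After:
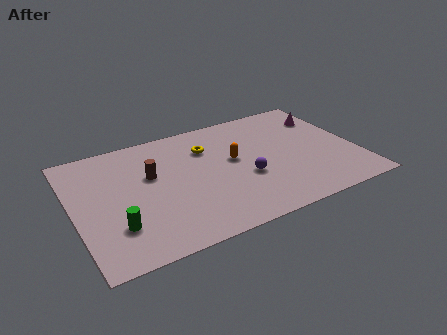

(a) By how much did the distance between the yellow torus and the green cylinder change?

-0.5

They were about 7.0 units apart before and 6.5 after — 0.5 units closer together.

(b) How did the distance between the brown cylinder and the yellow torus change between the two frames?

-4.1

Before: roughly 7.3 units apart; after: 3.2. That's 4.1 units closer together.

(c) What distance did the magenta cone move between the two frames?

0.9

The magenta cone moved from about (13.2, 7.7) to (13.3, 6.8), a distance of √(0.1² + 0.9²) ≈ 0.9.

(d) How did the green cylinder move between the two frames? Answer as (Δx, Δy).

(-3.0, 1.0)

The green cylinder started near (4.9, 1.5) and ended near (1.9, 2.5).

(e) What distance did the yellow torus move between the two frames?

1.8

The yellow torus was near (8.6, 7.5) before and (7.0, 6.6) after, so it travelled √(1.6² + 0.9²) ≈ 1.8 units.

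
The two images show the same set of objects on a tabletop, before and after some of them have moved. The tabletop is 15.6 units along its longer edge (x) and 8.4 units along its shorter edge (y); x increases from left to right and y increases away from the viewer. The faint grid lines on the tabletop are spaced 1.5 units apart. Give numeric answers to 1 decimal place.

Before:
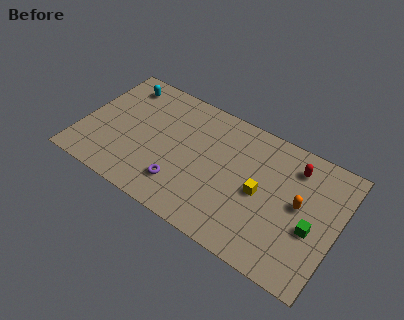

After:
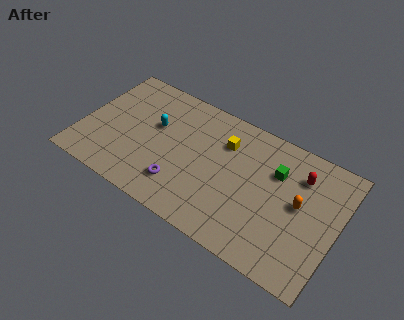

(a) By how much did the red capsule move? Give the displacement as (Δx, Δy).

(0.4, -0.4)

The red capsule was at about (12.7, 6.7) and moved to about (13.1, 6.3).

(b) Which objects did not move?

the purple torus and the orange capsule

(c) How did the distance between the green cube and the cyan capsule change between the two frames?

-5.4

The distance was about 12.8 in the first image and 7.4 in the second, so they moved 5.4 units closer together.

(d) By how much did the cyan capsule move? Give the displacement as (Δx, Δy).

(2.4, -1.9)

From the two frames, the cyan capsule sits at roughly (1.9, 7.0) before and (4.3, 5.1) after.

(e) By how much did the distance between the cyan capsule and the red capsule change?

-1.9

They were about 10.8 units apart before and 8.9 after — 1.9 units closer together.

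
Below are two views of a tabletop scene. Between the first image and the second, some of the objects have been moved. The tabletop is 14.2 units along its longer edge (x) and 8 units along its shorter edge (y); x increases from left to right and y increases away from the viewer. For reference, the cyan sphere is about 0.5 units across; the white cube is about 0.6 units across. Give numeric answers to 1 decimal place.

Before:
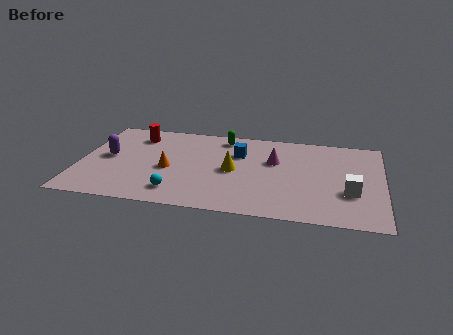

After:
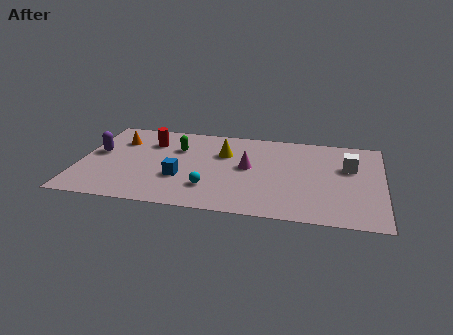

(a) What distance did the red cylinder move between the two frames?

0.9

From (2.5, 6.4) to (3.2, 5.9), the red cylinder covered √(0.7² + 0.5²) ≈ 0.9 units.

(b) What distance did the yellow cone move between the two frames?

1.6

The yellow cone was near (7.2, 3.9) before and (6.7, 5.4) after, so it travelled √(0.5² + 1.5²) ≈ 1.6 units.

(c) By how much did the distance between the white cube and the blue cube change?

+2.2

They were about 5.9 units apart before and 8.1 after — 2.2 units further apart.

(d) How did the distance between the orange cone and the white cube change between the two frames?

+2.4

The distance was about 8.5 in the first image and 10.9 in the second, so they moved 2.4 units further apart.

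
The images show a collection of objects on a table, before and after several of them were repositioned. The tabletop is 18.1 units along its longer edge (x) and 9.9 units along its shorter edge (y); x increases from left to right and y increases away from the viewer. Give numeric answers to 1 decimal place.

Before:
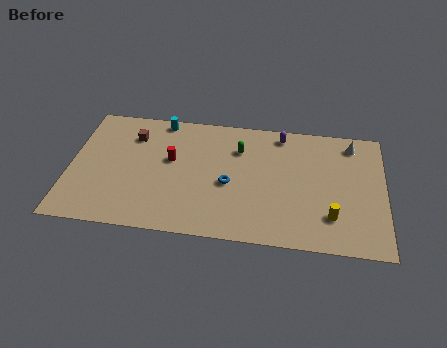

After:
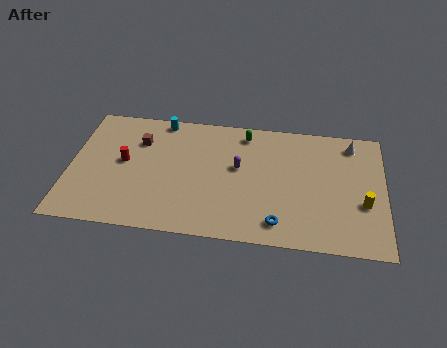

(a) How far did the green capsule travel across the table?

1.3

From (9.7, 7.2) to (10.0, 8.5), the green capsule covered √(0.3² + 1.3²) ≈ 1.3 units.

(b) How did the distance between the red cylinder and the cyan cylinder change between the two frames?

+0.9

Before: roughly 3.3 units apart; after: 4.2. That's 0.9 units further apart.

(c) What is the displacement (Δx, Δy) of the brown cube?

(0.4, -0.4)

From the two frames, the brown cube sits at roughly (3.5, 7.5) before and (3.9, 7.1) after.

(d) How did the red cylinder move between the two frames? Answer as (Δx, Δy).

(-2.7, -0.5)

From the two frames, the red cylinder sits at roughly (5.8, 5.8) before and (3.1, 5.3) after.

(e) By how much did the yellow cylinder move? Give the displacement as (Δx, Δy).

(1.8, 1.2)

The yellow cylinder started near (15.1, 2.5) and ended near (16.9, 3.7).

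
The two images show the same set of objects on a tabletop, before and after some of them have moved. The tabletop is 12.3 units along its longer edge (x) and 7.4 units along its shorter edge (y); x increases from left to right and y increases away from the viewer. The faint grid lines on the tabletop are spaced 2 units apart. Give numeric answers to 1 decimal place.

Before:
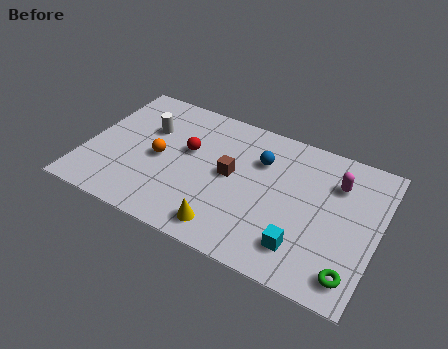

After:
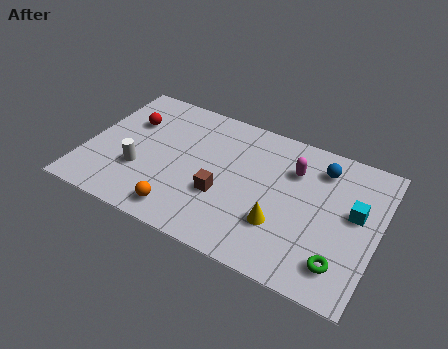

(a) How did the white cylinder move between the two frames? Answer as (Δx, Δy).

(0.0, -2.4)

The white cylinder started near (2.4, 4.9) and ended near (2.4, 2.5).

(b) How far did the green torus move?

0.6

The green torus moved from about (11.5, 1.2) to (11.0, 1.5), a distance of √(0.5² + 0.3²) ≈ 0.6.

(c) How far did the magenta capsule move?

1.8

The magenta capsule was near (10.4, 5.4) before and (8.6, 5.3) after, so it travelled √(1.8² + 0.1²) ≈ 1.8 units.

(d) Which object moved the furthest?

the cyan cube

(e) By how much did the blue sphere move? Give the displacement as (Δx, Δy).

(2.5, 0.7)

The blue sphere started near (7.2, 5.2) and ended near (9.7, 5.9).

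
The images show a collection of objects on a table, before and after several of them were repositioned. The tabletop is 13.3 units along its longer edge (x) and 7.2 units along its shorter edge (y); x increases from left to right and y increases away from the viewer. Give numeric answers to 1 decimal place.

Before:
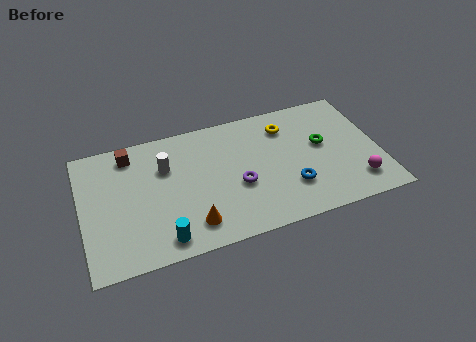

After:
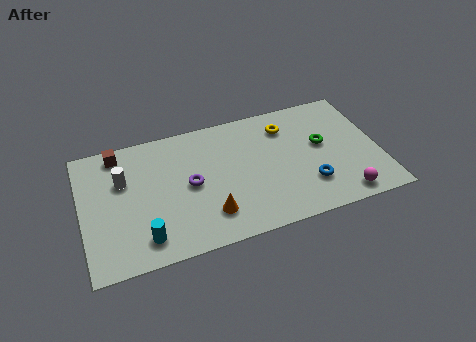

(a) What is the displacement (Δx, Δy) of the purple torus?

(-2.1, 0.7)

The purple torus started near (6.9, 2.9) and ended near (4.8, 3.6).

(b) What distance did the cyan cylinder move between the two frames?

0.9

From (3.4, 1.0) to (2.6, 1.3), the cyan cylinder covered √(0.8² + 0.3²) ≈ 0.9 units.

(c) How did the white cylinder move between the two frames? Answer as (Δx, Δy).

(-1.9, -0.2)

The white cylinder started near (3.8, 4.9) and ended near (1.9, 4.7).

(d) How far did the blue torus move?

0.8

The blue torus moved from about (9.2, 2.1) to (10.0, 2.0), a distance of √(0.8² + 0.1²) ≈ 0.8.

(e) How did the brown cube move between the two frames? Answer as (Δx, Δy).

(-0.5, 0.2)

The brown cube was at about (2.3, 6.1) and moved to about (1.8, 6.3).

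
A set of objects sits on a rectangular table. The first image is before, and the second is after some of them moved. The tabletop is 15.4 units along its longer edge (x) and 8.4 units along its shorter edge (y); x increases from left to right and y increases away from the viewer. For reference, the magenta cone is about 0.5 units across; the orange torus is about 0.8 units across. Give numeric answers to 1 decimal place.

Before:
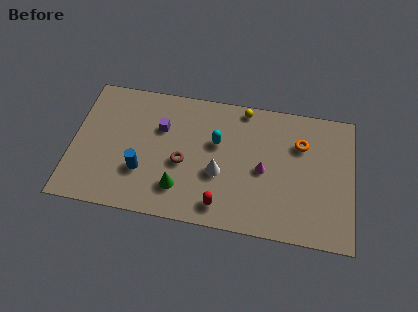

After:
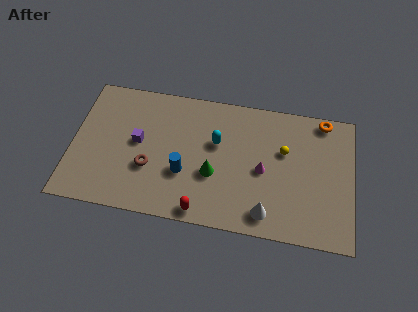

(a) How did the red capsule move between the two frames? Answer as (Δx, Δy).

(-1.0, -0.5)

From the two frames, the red capsule sits at roughly (8.3, 1.3) before and (7.3, 0.8) after.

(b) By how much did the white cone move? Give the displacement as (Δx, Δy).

(2.7, -2.0)

The white cone started near (8.1, 3.3) and ended near (10.8, 1.3).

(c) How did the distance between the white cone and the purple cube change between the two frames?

+3.9

The distance was about 4.0 in the first image and 7.9 in the second, so they moved 3.9 units further apart.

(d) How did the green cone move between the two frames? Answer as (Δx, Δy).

(1.8, 1.2)

The green cone started near (6.0, 2.0) and ended near (7.8, 3.2).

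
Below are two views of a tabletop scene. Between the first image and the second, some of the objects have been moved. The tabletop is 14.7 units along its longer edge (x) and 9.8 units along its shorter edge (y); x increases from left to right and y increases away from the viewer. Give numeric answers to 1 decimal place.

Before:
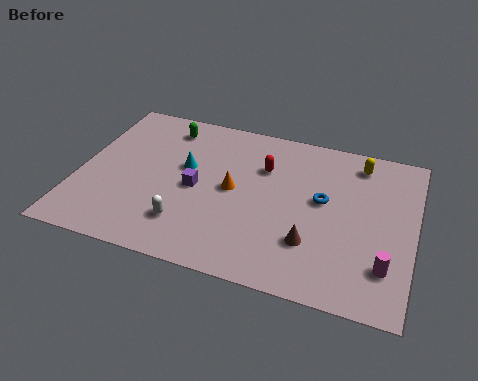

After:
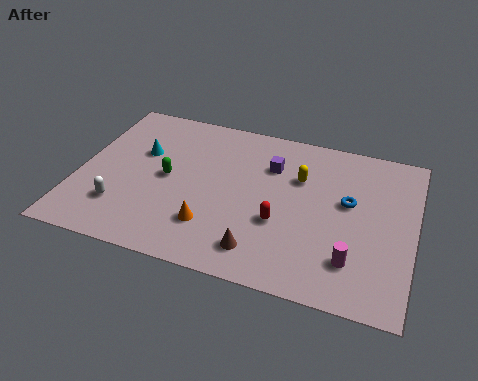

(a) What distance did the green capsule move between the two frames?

3.3

The green capsule moved from about (3.5, 8.2) to (3.9, 4.9), a distance of √(0.4² + 3.3²) ≈ 3.3.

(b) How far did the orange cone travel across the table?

2.6

The orange cone moved from about (6.8, 5.0) to (6.1, 2.5), a distance of √(0.7² + 2.5²) ≈ 2.6.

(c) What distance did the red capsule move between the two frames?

3.4

The red capsule was near (8.0, 6.8) before and (9.0, 3.6) after, so it travelled √(1.0² + 3.2²) ≈ 3.4 units.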